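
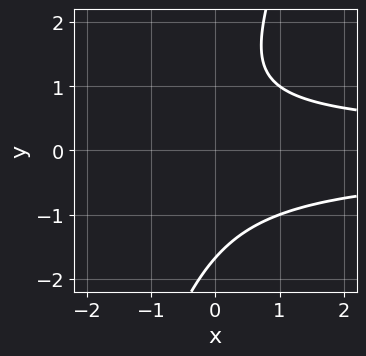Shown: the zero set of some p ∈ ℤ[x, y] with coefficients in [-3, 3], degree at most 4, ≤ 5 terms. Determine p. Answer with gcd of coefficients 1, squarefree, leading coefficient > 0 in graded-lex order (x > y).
(a) deg p = 3. A generic line meets the curve in up to 3 points.
(b) Observable constraints: the curve avoids every integer x-axis point in the box.
(c) Together with the visible shape, these determine p as stated.

3*x*y^2 - y^3 + y - 3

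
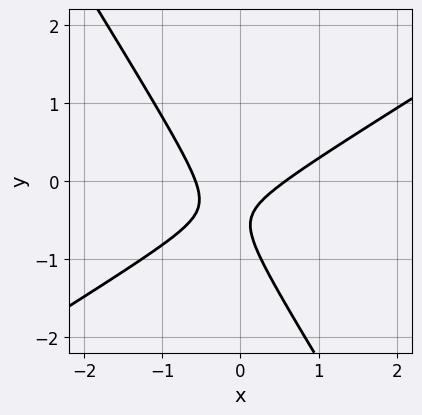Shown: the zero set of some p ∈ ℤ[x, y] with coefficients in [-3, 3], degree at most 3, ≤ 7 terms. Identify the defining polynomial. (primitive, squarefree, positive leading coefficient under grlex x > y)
3*x^2 - 3*x*y - 3*y^2 - 3*y - 1

(a) deg p = 2. The shape is more complex than any degree-1 curve.
(b) Reading off the gridlines: it misses every integer gridline on the y-axis.
(c) Together with the visible shape, these determine p as stated.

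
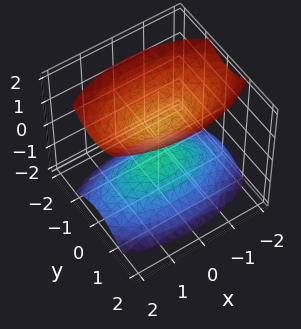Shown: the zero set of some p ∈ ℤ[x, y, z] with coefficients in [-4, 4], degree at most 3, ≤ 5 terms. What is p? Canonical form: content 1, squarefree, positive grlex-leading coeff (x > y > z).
I count 2 distinct pieces. Treating them together as one polynomial.
deg p = 2. Two sheets facing apart; a quadric.
Symmetries: mirror symmetry z ↦ −z ⇒ only even powers of z; the y ↦ −y reflection is a symmetry, so y appears only in even powers; it's symmetric under x → −x, forcing even powers of x.
From the axis intercepts and sections: it misses every integer gridline on the y-axis; it misses every integer gridline on the x-axis.
Solving for integer coefficients yields p as stated.

x^2 + 3*y^2 - 2*z^2 + 1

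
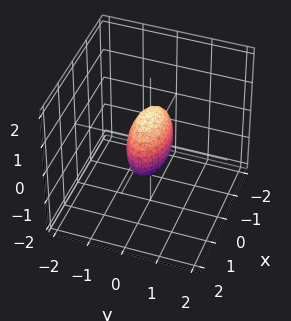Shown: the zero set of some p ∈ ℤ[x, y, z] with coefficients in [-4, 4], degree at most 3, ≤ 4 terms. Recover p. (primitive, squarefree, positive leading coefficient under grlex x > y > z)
x^2 + 3*y^2 + z^2 - 1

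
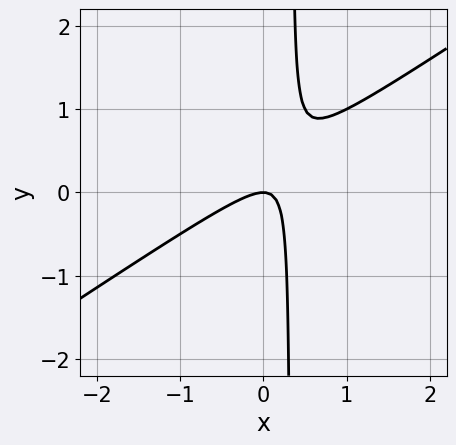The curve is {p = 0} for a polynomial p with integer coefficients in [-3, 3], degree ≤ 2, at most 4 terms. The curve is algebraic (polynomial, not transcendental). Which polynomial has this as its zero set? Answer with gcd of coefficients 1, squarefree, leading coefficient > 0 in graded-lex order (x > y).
The degree is 2 — the shape is more complex than any degree-1 curve.
Observable constraints: it meets the x-axis at x = 0 (among the integer gridlines); it crosses the y-axis at the gridline y = 0.
Assembling these constraints gives the stated polynomial.

2*x^2 - 3*x*y + y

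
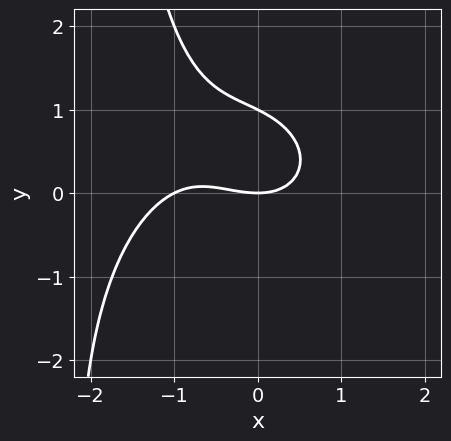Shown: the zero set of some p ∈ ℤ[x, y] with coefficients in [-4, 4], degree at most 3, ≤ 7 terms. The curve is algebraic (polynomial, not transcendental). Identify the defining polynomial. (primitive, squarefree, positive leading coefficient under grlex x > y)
1. Degree: a generic line meets the curve in up to 3 points, so deg p = 3.
2. Observable constraints: among the integer gridlines, it crosses the y-axis at y ∈ {0, 1}; the x-axis gridline crossings are at x ∈ {-1, 0}.
3. The integer polynomial consistent with all of this is the stated p.

x^3 + x*y^2 + x^2 + 2*y^2 - 2*y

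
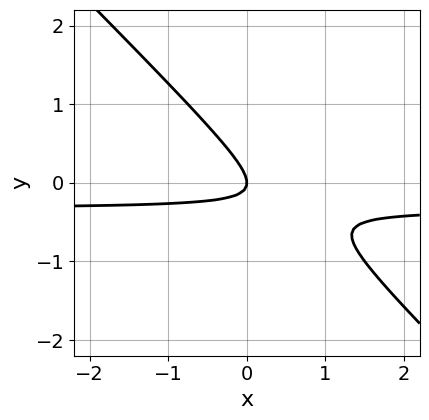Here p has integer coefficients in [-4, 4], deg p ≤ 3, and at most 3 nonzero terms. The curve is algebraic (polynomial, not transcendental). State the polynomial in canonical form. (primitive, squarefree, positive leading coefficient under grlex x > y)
1. deg p = 2. A generic line meets the curve in up to 2 points.
2. Against the integer gridlines: one x-axis crossing is at x = 0; one y-axis crossing is at y = 0.
3. These observations pin down the coefficients.

3*x*y + 3*y^2 + x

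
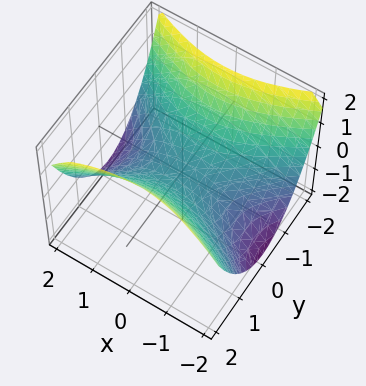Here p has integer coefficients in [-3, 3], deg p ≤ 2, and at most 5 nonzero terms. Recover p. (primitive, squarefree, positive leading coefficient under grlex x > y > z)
x^2 - 2*y^2 + 3*z

First, degree: a hyperbolic paraboloid; a quadric, so deg p = 2.
Next, symmetries: mirror symmetry x ↦ −x ⇒ only even powers of x; mirror symmetry y ↦ −y ⇒ only even powers of y.
Next, checking where it meets the axes: it meets the z-axis at z = 0 (among the integer gridlines); it crosses the x-axis at the gridline x = 0.
Finally, putting this together gives p.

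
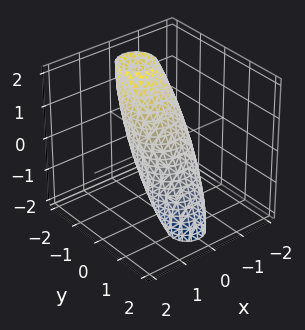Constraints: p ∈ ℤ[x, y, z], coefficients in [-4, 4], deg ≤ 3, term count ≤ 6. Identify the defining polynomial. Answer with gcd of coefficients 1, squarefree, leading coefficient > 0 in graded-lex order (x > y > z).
3*x^2 + 3*y^2 + 3*y*z + z^2 - 2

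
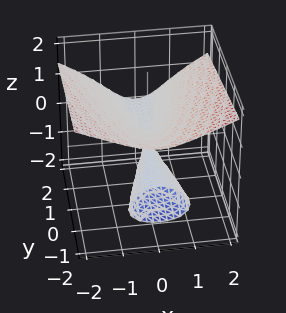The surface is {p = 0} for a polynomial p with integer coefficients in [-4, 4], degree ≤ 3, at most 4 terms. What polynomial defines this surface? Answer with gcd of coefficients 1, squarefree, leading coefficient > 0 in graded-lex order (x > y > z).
1. There are 2 components. Treating them together as one polynomial.
2. Degree: the shape is more complex than any degree-2 surface, so deg p = 3.
3. Checking where it meets the axes: the visible y-axis segment lies entirely on the surface; it meets the z-axis at z = 0 (among the integer gridlines); it meets the x-axis at x = 0 (among the integer gridlines).
4. Putting this together gives p.

3*z^3 - 3*x^2 + 2*y*z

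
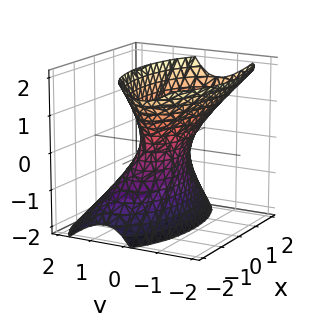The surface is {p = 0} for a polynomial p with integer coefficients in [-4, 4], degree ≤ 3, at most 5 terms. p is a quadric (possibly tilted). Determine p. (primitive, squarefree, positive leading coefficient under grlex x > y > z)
x^2 + 3*y^2 + 2*y*z - z^2 - 1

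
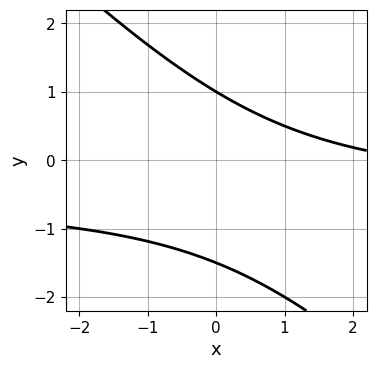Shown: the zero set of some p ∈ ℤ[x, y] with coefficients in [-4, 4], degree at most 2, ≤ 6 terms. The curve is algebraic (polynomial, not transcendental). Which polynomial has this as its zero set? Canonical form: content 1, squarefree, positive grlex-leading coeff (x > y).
2*x*y + 2*y^2 + x + y - 3

First, the degree is 2 — the shape is more complex than any degree-1 curve.
Then, from the visible intercepts: it crosses the y-axis at the gridline y = 1; no x-intercept at any integer in the box.
Finally, putting this together gives p.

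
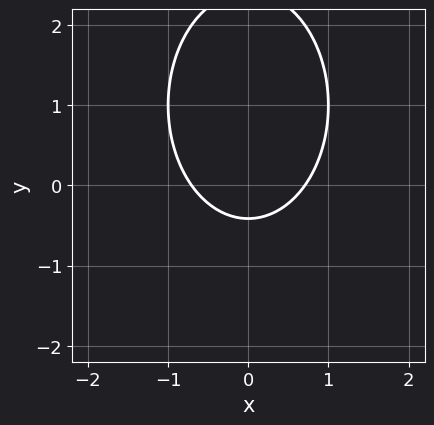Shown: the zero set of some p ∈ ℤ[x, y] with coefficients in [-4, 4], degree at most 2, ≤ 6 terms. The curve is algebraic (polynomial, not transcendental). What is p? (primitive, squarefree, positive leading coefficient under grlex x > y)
2*x^2 + y^2 - 2*y - 1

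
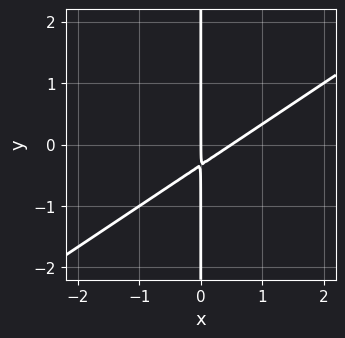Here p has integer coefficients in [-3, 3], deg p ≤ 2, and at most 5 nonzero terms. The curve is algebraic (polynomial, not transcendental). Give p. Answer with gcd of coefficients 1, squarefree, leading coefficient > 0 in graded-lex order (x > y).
The degree is 2 — a generic line meets the curve in up to 2 points.
From the axis intercepts and sections: it crosses the x-axis at the gridline x = 0; every point of the y-axis in the box is on the curve.
Fitting integer coefficients to these (and the overall shape) gives p.

2*x^2 - 3*x*y - x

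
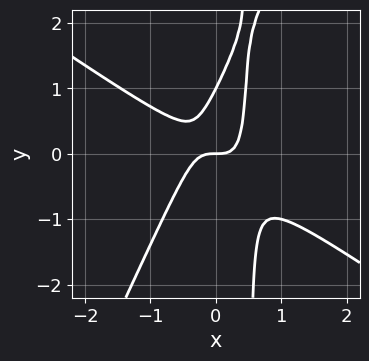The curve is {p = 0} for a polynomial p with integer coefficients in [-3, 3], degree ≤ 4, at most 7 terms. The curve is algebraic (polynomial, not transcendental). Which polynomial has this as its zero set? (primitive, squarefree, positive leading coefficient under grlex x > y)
3*x^3 + 3*x^2*y - 2*x*y^2 + y^2 - y

First, the degree is 3 — no degree-2 curve has this shape.
Then, against the integer gridlines: one x-axis crossing is at x = 0; the y-axis gridline crossings are at y ∈ {0, 1}.
Finally, matching integer coefficients to the picture gives p.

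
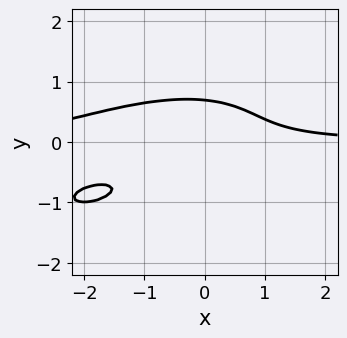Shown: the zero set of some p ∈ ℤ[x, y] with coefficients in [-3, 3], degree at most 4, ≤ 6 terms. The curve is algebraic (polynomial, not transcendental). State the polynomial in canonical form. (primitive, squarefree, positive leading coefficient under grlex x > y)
1. The degree is 3 — the shape is more complex than any degree-2 curve.
2. Checking where it meets the axes: the curve avoids every integer x-axis point in the box.
3. These observations pin down the coefficients.

x^2*y - 2*x*y^2 + 3*y^3 + 2*x*y - 1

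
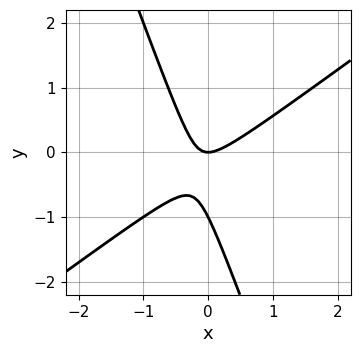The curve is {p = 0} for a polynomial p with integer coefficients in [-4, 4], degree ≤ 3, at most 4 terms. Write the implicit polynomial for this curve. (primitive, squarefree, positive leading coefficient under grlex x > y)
1. deg p = 2. A generic line meets the curve in up to 2 points.
2. Reading off the gridlines: it meets the x-axis at x = 0 (among the integer gridlines); the y-axis gridline crossings are at y ∈ {-1, 0}.
3. Together with the visible shape, these determine p as stated.

2*x^2 - 2*x*y - y^2 - y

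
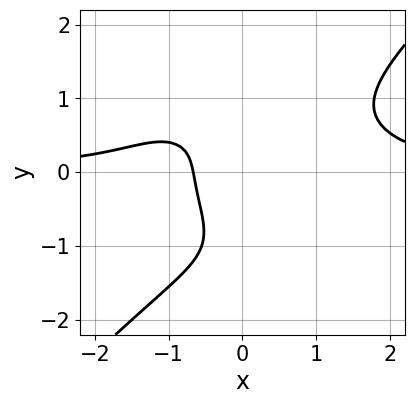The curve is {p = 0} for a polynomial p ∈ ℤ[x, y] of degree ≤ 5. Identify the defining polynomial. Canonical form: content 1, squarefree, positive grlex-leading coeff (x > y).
2*x^3*y - 2*y^4 - 2*y^3 - 3*x - 2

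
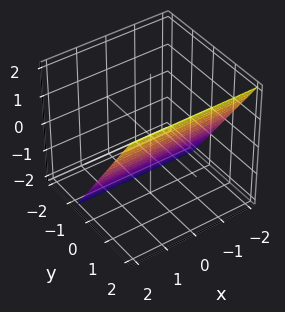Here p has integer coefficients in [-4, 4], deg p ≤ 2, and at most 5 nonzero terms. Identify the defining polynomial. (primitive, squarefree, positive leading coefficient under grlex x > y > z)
First, degree: the surface is flat (a plane), so deg p = 1.
Then, observable constraints: it meets the z-axis at z = -1 (among the integer gridlines); it misses every integer gridline on the x-axis.
Finally, the integer polynomial consistent with all of this is the stated p.

3*y - 2*z - 2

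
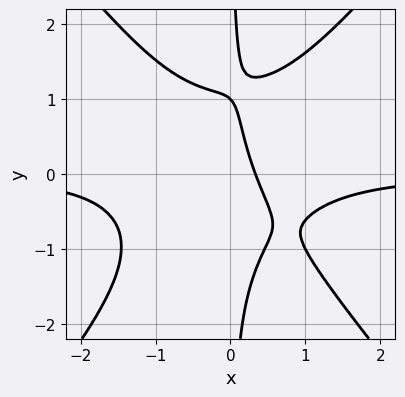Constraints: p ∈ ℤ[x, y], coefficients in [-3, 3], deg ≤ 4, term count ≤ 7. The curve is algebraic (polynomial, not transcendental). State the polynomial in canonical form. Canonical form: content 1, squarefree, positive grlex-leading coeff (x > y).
(a) deg p = 4. A generic line meets the curve in up to 4 points.
(b) Against the integer gridlines: it meets the y-axis at y = 1 (among the integer gridlines).
(c) Fitting integer coefficients to these (and the overall shape) gives p.

3*x^3*y - 2*x*y^3 + 3*x + y - 1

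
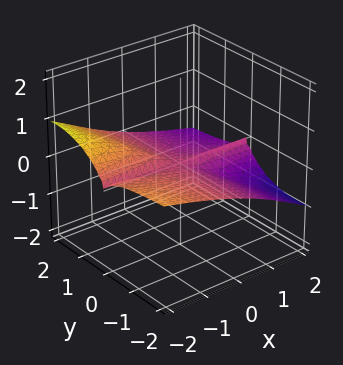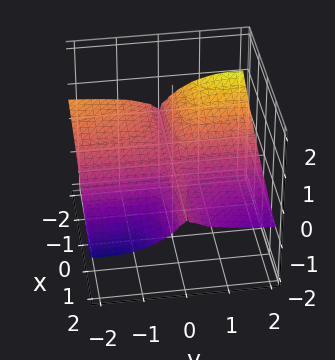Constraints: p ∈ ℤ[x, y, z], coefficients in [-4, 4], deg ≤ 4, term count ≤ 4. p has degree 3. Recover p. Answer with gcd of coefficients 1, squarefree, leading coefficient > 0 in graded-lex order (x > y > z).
The degree is 3 — a generic line meets the surface in up to 3 points.
From the axis intercepts and sections: it crosses the z-axis at the gridline z = 0; every point of the y-axis in the box is on the surface; every point of the x-axis in the box is on the surface.
Matching integer coefficients to the picture gives p.

x*y^2 + 3*y^2*z - 3*y*z^2 + 3*z^3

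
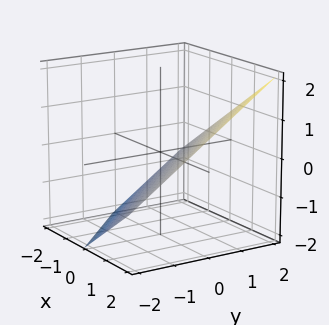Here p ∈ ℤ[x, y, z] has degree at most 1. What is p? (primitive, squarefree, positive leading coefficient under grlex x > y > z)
2*x + 2*y - 3*z - 2

1. The degree is 1 — the surface is flat (a plane).
2. Reading off the gridlines: it meets the x-axis at x = 1 (among the integer gridlines); it crosses the y-axis at the gridline y = 1.
3. Solving for integer coefficients yields p as stated.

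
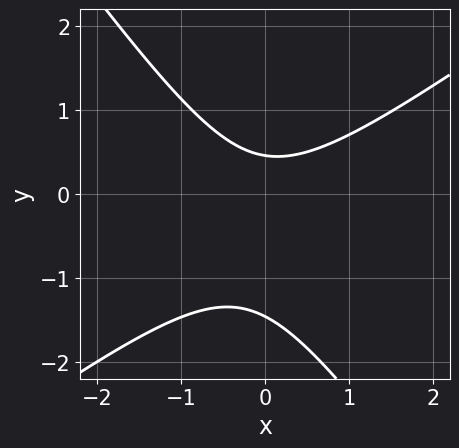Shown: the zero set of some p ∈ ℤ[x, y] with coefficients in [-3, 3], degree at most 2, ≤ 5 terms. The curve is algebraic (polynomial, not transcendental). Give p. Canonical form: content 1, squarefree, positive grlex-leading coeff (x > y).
(a) deg p = 2.
(b) From the axis intercepts and sections: no x-intercept at any integer in the box.
(c) Putting this together gives p.

3*x^2 - 2*x*y - 3*y^2 - 3*y + 2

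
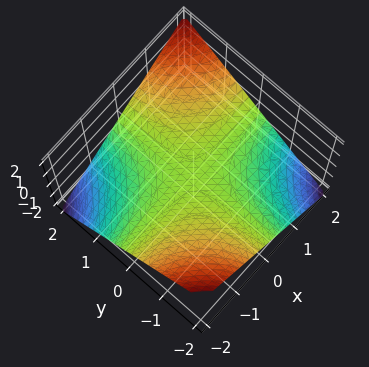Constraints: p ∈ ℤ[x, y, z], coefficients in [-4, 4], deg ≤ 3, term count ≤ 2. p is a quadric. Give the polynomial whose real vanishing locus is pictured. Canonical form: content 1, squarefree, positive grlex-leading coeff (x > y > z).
x*y - 2*z

1. The degree is 2 — a hyperbolic paraboloid; a quadric.
2. Against the integer gridlines: the visible y-axis segment lies entirely on the surface; one z-axis crossing is at z = 0; the visible x-axis segment lies entirely on the surface.
3. Together with the visible shape, these determine p as stated.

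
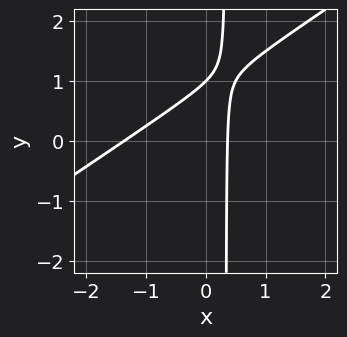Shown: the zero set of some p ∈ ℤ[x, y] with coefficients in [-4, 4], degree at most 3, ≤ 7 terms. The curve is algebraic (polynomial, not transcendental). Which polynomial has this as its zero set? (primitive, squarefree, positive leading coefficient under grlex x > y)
2*x^2 - 3*x*y + 2*x + y - 1

1. Degree: no degree-1 curve has this shape, so deg p = 2.
2. Checking where it meets the axes: one y-axis crossing is at y = 1.
3. The integer polynomial consistent with all of this is the stated p.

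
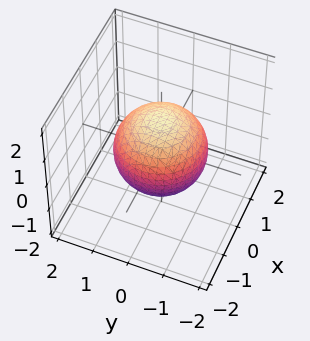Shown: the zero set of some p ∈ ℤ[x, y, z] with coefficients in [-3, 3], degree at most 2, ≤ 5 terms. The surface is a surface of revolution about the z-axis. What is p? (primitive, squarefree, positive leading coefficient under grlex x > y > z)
2*x^2 + 2*y^2 + 2*z^2 - 3

(a) Degree: no degree-1 surface has this shape, so deg p = 2.
(b) Symmetries: rotational symmetry about the z-axis ⇒ p depends on x, y only through x² + y².
(c) Against the integer gridlines: a circular section at z = 0 has radius between 1 and 2.
(d) Fitting integer coefficients to these (and the overall shape) gives p.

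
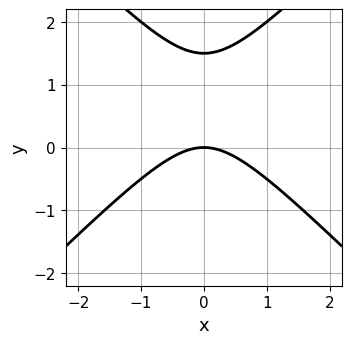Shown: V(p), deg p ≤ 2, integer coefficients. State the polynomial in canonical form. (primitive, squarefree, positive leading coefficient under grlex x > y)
2*x^2 - 2*y^2 + 3*y

1. The degree is 2 — the shape is more complex than any degree-1 curve.
2. Symmetries: the x ↦ −x reflection is a symmetry, so x appears only in even powers.
3. Observable constraints: it crosses the x-axis at the gridline x = 0; it meets the y-axis at y = 0 (among the integer gridlines).
4. Putting this together gives p.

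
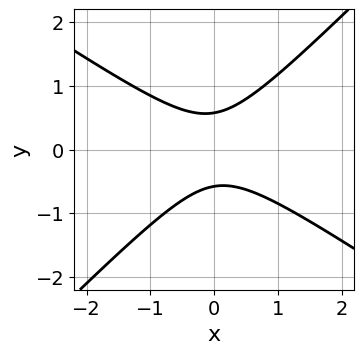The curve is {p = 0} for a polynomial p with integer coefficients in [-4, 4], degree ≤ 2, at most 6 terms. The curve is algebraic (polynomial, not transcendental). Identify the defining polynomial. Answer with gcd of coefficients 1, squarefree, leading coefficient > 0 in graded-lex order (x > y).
Degree: no degree-1 curve has this shape, so deg p = 2.
Reading off the gridlines: it misses every integer gridline on the x-axis.
Together with the visible shape, these determine p as stated.

2*x^2 + x*y - 3*y^2 + 1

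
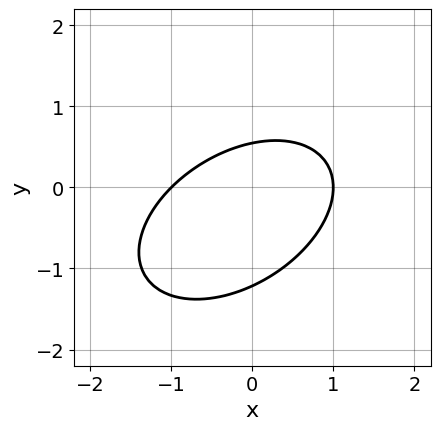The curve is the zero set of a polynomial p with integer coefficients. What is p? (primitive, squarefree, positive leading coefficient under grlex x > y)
First, deg p = 2. The shape is more complex than any degree-1 curve.
Next, observable constraints: among the integer gridlines, it crosses the x-axis at x ∈ {-1, 1}.
Finally, putting this together gives p.

2*x^2 - 2*x*y + 3*y^2 + 2*y - 2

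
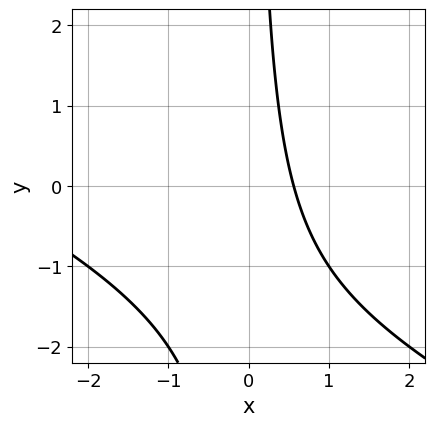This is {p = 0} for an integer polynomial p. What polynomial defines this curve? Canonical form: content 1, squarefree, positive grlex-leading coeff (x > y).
x^2 + 2*x*y + 3*x - 2

(a) deg p = 2.
(b) Against the integer gridlines: the curve avoids every integer y-axis point in the box.
(c) Assembling these constraints gives the stated polynomial.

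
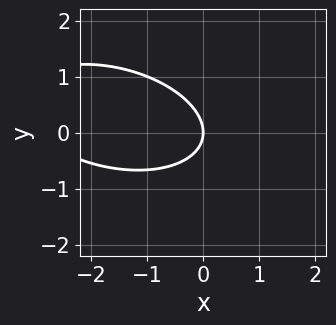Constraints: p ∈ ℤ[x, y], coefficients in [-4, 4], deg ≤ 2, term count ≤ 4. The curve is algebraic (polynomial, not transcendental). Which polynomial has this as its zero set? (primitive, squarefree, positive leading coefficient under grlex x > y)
x^2 + x*y + 3*y^2 + 3*x

First, deg p = 2.
Then, from the axis intercepts and sections: it meets the y-axis at y = 0 (among the integer gridlines); it crosses the x-axis at the gridline x = 0.
Finally, solving for integer coefficients yields p as stated.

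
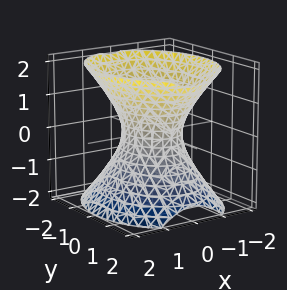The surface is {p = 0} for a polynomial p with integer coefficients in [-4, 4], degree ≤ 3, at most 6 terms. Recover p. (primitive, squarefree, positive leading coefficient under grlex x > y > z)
First, the degree is 2 — an hourglass — one-sheet hyperboloid; a quadric.
Next, symmetries: the x ↦ −x reflection is a symmetry, so x appears only in even powers; mirror symmetry y ↦ −y ⇒ only even powers of y; it's symmetric under z → −z, forcing even powers of z.
Then, reading off the gridlines: the y-axis gridline crossings are at y ∈ {-1, 1}; the surface avoids every integer z-axis point in the box.
Finally, matching integer coefficients to the picture gives p.

3*x^2 + 2*y^2 - 2*z^2 - 2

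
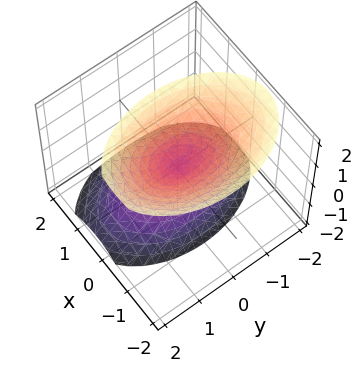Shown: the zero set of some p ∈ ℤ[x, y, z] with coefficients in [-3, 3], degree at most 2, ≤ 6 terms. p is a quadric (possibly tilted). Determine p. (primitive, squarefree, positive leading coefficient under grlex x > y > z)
2*x^2 + x*z + y^2 - z^2

There are 2 components.
deg p = 2.
From the visible intercepts: it crosses the z-axis at the gridline z = 0; one y-axis crossing is at y = 0; it crosses the x-axis at the gridline x = 0.
Solving for integer coefficients yields p as stated.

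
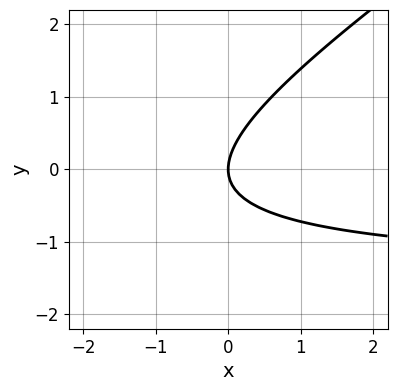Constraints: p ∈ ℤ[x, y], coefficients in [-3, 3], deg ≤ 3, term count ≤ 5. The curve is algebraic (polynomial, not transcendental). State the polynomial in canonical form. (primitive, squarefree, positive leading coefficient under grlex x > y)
(a) Degree: no degree-1 curve has this shape, so deg p = 2.
(b) Against the integer gridlines: one y-axis crossing is at y = 0; it meets the x-axis at x = 0 (among the integer gridlines).
(c) Fitting integer coefficients to these (and the overall shape) gives p.

2*x*y - 3*y^2 + 3*x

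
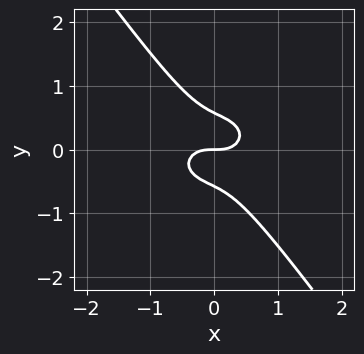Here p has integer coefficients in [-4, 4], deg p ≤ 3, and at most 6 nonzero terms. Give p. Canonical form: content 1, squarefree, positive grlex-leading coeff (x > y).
2*x^3 + 3*x*y^2 + 3*y^3 - y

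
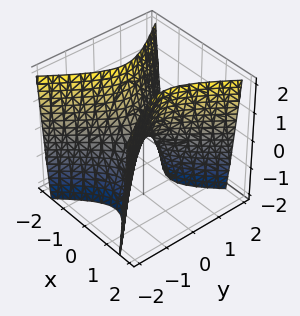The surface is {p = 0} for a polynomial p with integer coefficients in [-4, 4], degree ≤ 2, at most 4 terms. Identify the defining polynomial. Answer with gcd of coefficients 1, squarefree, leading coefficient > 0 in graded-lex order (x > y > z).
3*x^2 - 2*y^2 - z

1. The degree is 2 — a hyperbolic paraboloid; a quadric.
2. Symmetries: the x ↦ −x reflection is a symmetry, so x appears only in even powers; mirror symmetry y ↦ −y ⇒ only even powers of y.
3. From the axis intercepts and sections: it crosses the z-axis at the gridline z = 0; it meets the x-axis at x = 0 (among the integer gridlines); one y-axis crossing is at y = 0.
4. These observations pin down the coefficients.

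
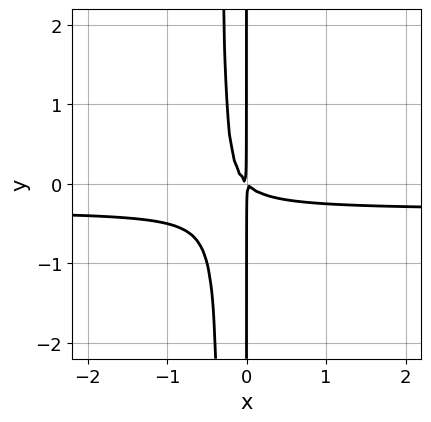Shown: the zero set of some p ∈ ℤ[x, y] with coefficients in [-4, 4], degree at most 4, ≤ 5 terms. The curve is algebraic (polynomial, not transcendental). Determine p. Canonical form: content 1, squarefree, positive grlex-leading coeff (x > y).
(a) Degree: no degree-2 curve has this shape, so deg p = 3.
(b) Against the integer gridlines: every point of the y-axis in the box is on the curve.
(c) Matching integer coefficients to the picture gives p.

3*x^2*y + x^2 + x*y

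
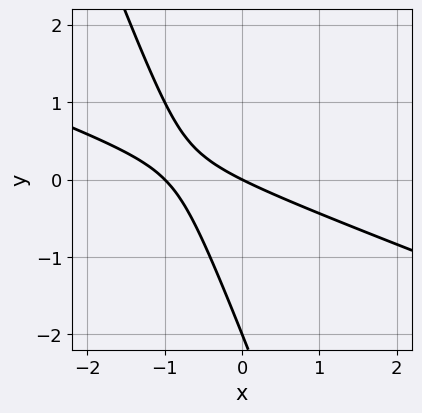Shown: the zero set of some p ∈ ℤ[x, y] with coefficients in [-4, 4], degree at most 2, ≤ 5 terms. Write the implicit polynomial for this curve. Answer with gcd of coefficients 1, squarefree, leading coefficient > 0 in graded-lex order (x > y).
x^2 + 3*x*y + y^2 + x + 2*y

1. The degree is 2 — no degree-1 curve has this shape.
2. Reading off the gridlines: the x-axis gridline crossings are at x ∈ {-1, 0}; among the integer gridlines, it crosses the y-axis at y ∈ {-2, 0}.
3. The integer polynomial consistent with all of this is the stated p.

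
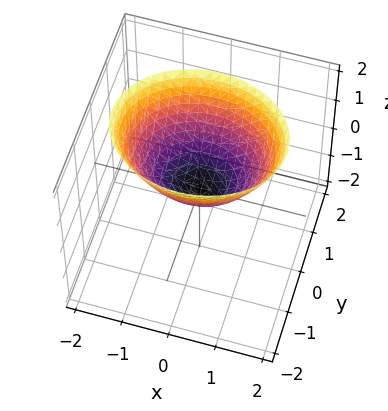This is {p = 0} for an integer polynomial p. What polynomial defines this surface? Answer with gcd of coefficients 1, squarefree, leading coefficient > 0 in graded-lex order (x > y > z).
2*x^2 + 3*y^2 - 3*z

First, deg p = 2. A single bowl opening along one axis; a quadric.
Then, symmetries: mirror symmetry x ↦ −x ⇒ only even powers of x; the y ↦ −y reflection is a symmetry, so y appears only in even powers.
Then, from the axis intercepts and sections: it crosses the x-axis at the gridline x = 0; one z-axis crossing is at z = 0; it meets the y-axis at y = 0 (among the integer gridlines).
Finally, solving for integer coefficients yields p as stated.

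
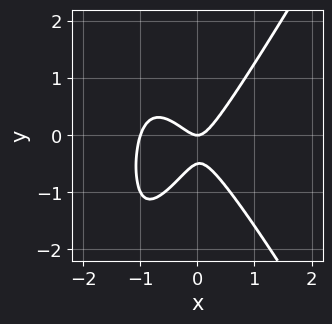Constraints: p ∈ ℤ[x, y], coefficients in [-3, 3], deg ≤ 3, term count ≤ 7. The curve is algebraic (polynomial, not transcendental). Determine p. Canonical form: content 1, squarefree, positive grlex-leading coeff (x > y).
The degree is 3 — no degree-2 curve has this shape.
Against the integer gridlines: one y-axis crossing is at y = 0; the x-axis gridline crossings are at x ∈ {-1, 0}.
Assembling these constraints gives the stated polynomial.

3*x^3 - x*y^2 + 3*x^2 - 2*y^2 - y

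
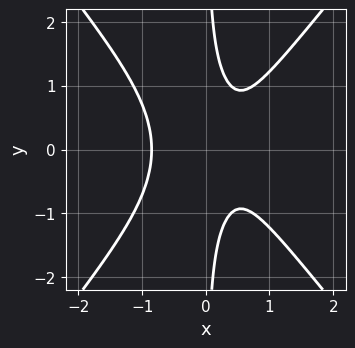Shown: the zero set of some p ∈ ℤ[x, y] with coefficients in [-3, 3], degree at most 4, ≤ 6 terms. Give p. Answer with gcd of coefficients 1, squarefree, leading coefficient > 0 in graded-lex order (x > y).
3*x^3 - 2*x*y^2 - x + 1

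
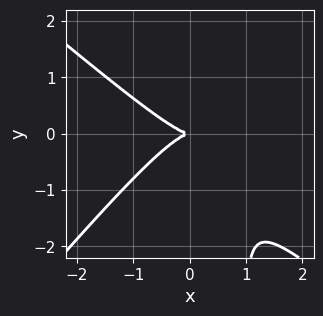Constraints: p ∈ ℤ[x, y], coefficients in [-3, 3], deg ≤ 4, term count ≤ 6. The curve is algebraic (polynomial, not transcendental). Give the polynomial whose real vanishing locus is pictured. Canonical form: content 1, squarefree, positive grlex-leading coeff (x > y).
3*x^3 + x^2*y - 3*x*y^2 + 3*y^2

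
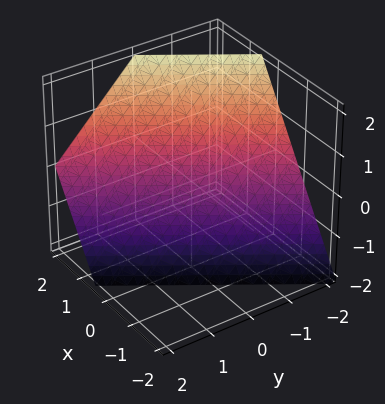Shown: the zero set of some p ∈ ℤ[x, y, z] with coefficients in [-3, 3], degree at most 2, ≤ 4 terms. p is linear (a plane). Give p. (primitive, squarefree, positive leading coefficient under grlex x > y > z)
3*x - 2*y - 2*z - 2

Degree: every cross-section is a straight line — this is a plane, so deg p = 1.
Checking where it meets the axes: it meets the z-axis at z = -1 (among the integer gridlines); one y-axis crossing is at y = -1.
These observations pin down the coefficients.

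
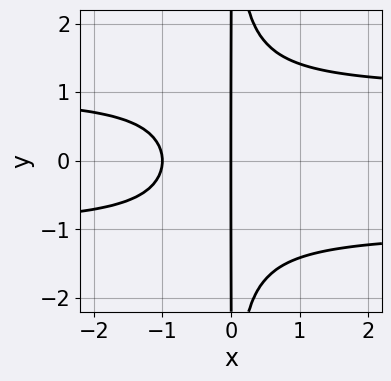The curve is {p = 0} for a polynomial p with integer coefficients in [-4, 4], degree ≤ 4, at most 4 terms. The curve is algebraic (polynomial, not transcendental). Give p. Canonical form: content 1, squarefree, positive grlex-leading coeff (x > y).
x^2*y^2 - x^2 - x

(a) The degree is 4 — the shape is more complex than any degree-3 curve.
(b) Symmetries: mirror symmetry y ↦ −y ⇒ only even powers of y.
(c) Against the integer gridlines: the visible y-axis segment lies entirely on the curve; among the integer gridlines, it crosses the x-axis at x ∈ {-1, 0}.
(d) Assembling these constraints gives the stated polynomial.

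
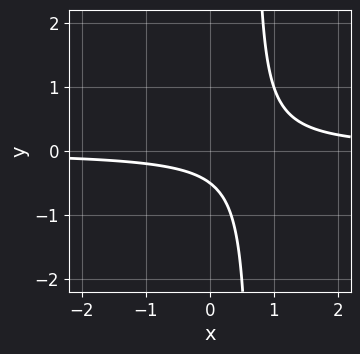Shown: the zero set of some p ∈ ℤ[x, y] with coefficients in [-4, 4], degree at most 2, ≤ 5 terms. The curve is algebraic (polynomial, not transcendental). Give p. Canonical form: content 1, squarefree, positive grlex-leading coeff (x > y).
3*x*y - 2*y - 1

First, the degree is 2 — a generic line meets the curve in up to 2 points.
Next, reading off the gridlines: the curve avoids every integer x-axis point in the box.
Finally, solving for integer coefficients yields p as stated.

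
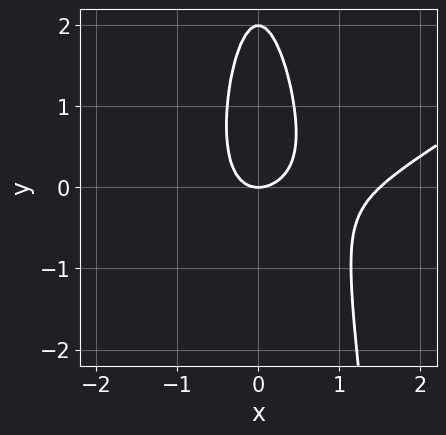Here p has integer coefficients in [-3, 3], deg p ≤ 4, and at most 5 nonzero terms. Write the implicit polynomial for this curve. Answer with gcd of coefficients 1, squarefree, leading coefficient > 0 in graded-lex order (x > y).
Degree: the shape is more complex than any degree-2 curve, so deg p = 3.
From the visible intercepts: the y-axis gridline crossings are at y ∈ {0, 2}; one x-axis crossing is at x = 0.
Fitting integer coefficients to these (and the overall shape) gives p.

2*x^3 - 3*x^2*y - 3*x^2 - y^2 + 2*y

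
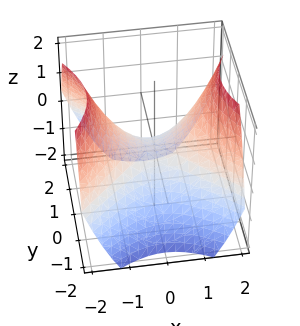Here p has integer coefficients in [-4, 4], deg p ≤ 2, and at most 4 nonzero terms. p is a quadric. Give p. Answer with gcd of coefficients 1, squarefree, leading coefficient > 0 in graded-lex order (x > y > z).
2*x^2 - 2*y^2 - 3*z

First, degree: a saddle surface; a quadric, so deg p = 2.
Then, symmetries: it's symmetric under y → −y, forcing even powers of y; it's symmetric under x → −x, forcing even powers of x.
Then, checking where it meets the axes: it crosses the x-axis at the gridline x = 0; it meets the z-axis at z = 0 (among the integer gridlines).
Finally, together with the visible shape, these determine p as stated.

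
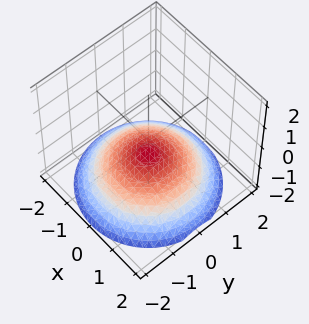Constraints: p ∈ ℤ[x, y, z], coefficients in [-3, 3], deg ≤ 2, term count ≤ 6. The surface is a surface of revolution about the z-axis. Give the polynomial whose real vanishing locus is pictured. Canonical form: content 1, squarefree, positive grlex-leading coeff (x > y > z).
First, deg p = 2.
Next, symmetry: the surface is invariant under rotation about z: p = q(x² + y², z).
Next, against the integer gridlines: a circular section at z = -1 has radius exactly 1; no x-intercept at any integer in the box; no y-intercept at any integer in the box.
Finally, together with the visible shape, these determine p as stated.

x^2 + y^2 + 3*z + 2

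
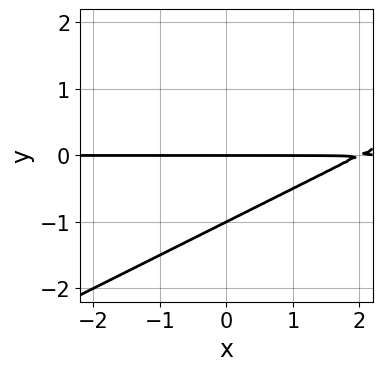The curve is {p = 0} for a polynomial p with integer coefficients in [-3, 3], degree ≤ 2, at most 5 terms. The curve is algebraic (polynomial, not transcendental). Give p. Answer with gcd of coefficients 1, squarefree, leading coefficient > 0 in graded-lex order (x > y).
(a) deg p = 2. No degree-1 curve has this shape.
(b) From the axis intercepts and sections: the y-axis gridline crossings are at y ∈ {-1, 0}; the visible x-axis segment lies entirely on the curve.
(c) Solving for integer coefficients yields p as stated.

x*y - 2*y^2 - 2*y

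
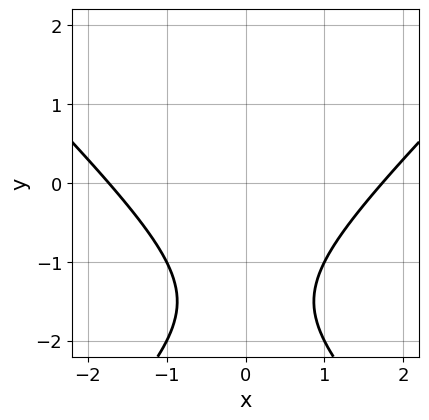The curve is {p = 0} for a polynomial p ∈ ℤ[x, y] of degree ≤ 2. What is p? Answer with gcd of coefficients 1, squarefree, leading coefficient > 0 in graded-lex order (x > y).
1. The degree is 2 — the shape is more complex than any degree-1 curve.
2. Symmetries: mirror symmetry x ↦ −x ⇒ only even powers of x.
3. From the axis intercepts and sections: the curve avoids every integer y-axis point in the box.
4. Solving for integer coefficients yields p as stated.

x^2 - y^2 - 3*y - 3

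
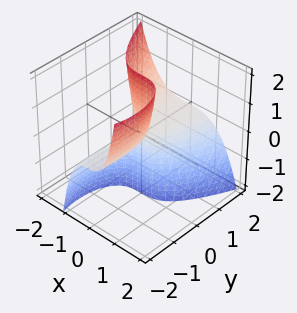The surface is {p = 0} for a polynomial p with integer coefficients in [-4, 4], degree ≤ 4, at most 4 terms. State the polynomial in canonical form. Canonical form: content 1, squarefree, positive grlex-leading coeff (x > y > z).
3*x^3 + y^2*z + 3*y*z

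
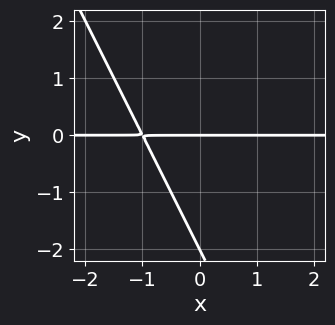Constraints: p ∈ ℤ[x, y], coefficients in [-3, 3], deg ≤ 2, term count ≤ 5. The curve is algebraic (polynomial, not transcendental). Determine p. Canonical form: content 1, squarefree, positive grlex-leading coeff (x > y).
1. The degree is 2 — no degree-1 curve has this shape.
2. Observable constraints: every point of the x-axis in the box is on the curve; among the integer gridlines, it crosses the y-axis at y ∈ {-2, 0}.
3. Fitting integer coefficients to these (and the overall shape) gives p.

2*x*y + y^2 + 2*y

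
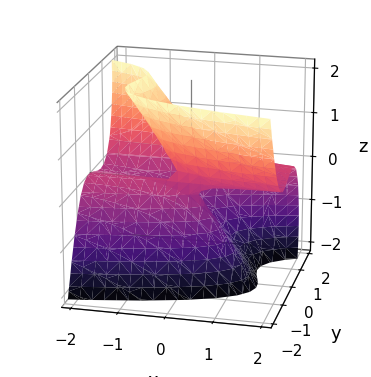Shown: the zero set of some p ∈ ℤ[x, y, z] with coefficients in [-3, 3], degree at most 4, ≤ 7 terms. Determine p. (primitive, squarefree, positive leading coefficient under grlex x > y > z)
First, degree: a generic line meets the surface in up to 3 points, so deg p = 3.
Then, checking where it meets the axes: one z-axis crossing is at z = 0; it crosses the y-axis at the gridline y = 0; every point of the x-axis in the box is on the surface.
Finally, putting this together gives p.

3*y^3 + 3*x*z - 3*y^2 + 2*z^2 - y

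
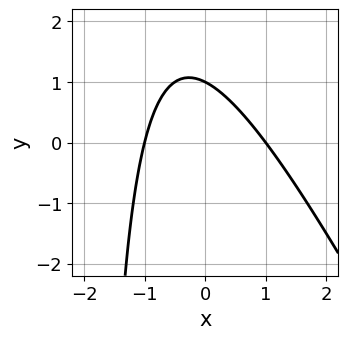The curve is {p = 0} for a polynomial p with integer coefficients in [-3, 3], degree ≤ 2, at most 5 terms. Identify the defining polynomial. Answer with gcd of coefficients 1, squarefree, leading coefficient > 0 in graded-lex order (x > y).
2*x^2 + x*y + 2*y - 2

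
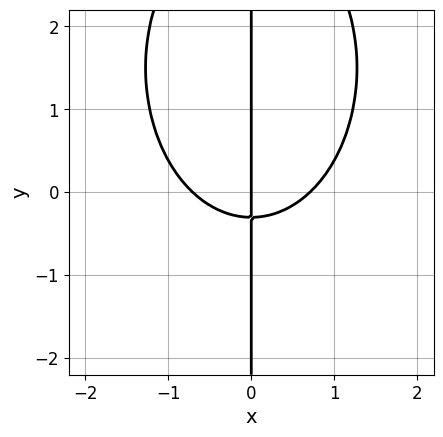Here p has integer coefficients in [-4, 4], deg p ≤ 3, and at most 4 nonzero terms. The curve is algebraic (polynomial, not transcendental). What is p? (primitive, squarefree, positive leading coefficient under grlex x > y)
2*x^3 + x*y^2 - 3*x*y - x

1. The degree is 3 — a generic line meets the curve in up to 3 points.
2. Reading off the gridlines: it meets the x-axis at x = 0 (among the integer gridlines); every point of the y-axis in the box is on the curve.
3. Putting this together gives p.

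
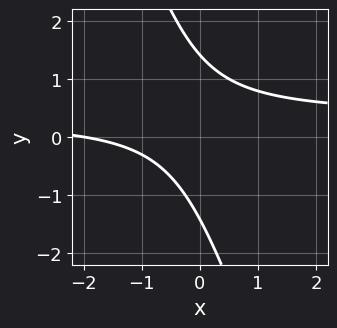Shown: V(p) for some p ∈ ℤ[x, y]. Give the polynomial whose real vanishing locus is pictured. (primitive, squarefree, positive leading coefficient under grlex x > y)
First, degree: the shape is more complex than any degree-1 curve, so deg p = 2.
Then, checking where it meets the axes: it crosses the x-axis at the gridline x = -2.
Finally, putting this together gives p.

3*x*y + y^2 - x - 2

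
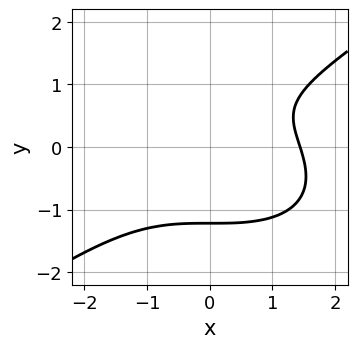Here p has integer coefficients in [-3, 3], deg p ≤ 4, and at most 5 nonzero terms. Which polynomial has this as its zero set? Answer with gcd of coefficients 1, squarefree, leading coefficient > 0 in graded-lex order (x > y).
x^3 - 3*y^3 + 2*y - 3

(a) The degree is 3 — the shape is more complex than any degree-2 curve.
(b) Putting this together gives p.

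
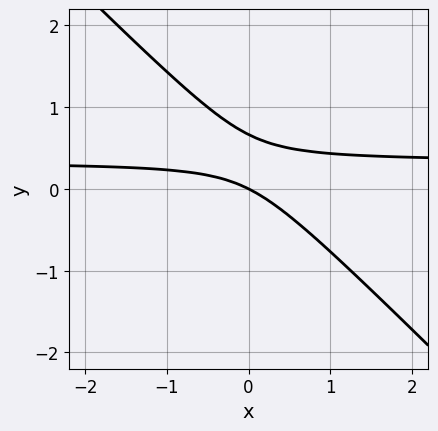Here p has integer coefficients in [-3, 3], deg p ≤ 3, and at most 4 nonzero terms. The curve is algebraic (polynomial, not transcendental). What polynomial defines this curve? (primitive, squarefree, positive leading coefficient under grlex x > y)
1. Degree: no degree-1 curve has this shape, so deg p = 2.
2. Against the integer gridlines: it crosses the x-axis at the gridline x = 0; it meets the y-axis at y = 0 (among the integer gridlines).
3. Together with the visible shape, these determine p as stated.

3*x*y + 3*y^2 - x - 2*y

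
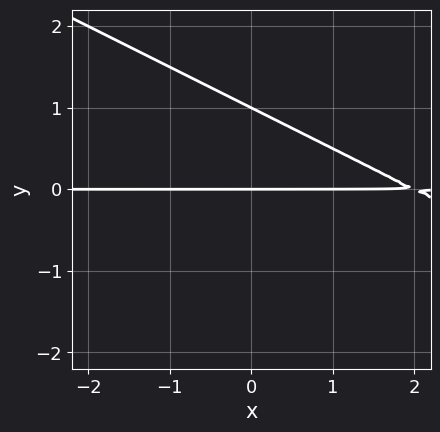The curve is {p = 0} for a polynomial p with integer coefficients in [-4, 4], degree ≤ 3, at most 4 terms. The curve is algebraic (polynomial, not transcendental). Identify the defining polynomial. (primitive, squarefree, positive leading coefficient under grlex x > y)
x*y + 2*y^2 - 2*y

1. deg p = 2.
2. From the visible intercepts: among the integer gridlines, it crosses the y-axis at y ∈ {0, 1}; every point of the x-axis in the box is on the curve.
3. Assembling these constraints gives the stated polynomial.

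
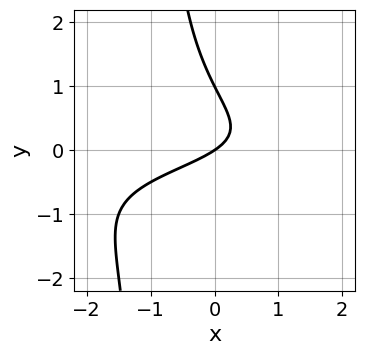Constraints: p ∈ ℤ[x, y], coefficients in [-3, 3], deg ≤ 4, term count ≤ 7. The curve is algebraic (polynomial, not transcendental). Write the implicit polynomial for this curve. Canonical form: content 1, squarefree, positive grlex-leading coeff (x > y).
(a) deg p = 3. No degree-2 curve has this shape.
(b) Against the integer gridlines: the y-axis gridline crossings are at y ∈ {0, 1}; one x-axis crossing is at x = 0.
(c) Solving for integer coefficients yields p as stated.

3*x*y^2 + x*y + 3*y^2 + 2*x - 3*y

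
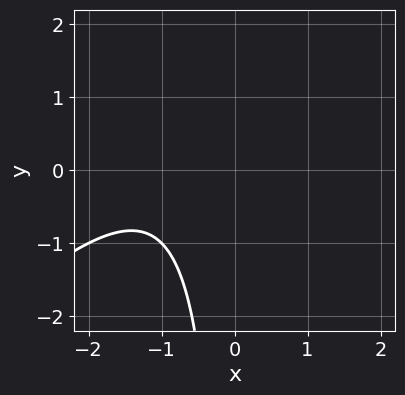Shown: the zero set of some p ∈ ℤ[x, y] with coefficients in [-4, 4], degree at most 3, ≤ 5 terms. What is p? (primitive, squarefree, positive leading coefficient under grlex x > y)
First, degree: the shape is more complex than any degree-1 curve, so deg p = 2.
Then, from the axis intercepts and sections: it misses every integer gridline on the y-axis; the curve avoids every integer x-axis point in the box.
Finally, together with the visible shape, these determine p as stated.

x^2 - x*y + 2*x + 2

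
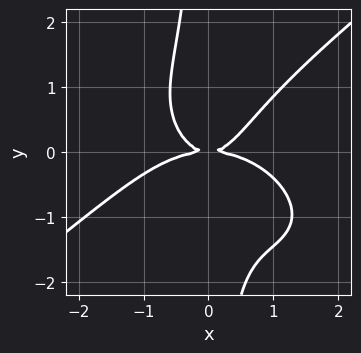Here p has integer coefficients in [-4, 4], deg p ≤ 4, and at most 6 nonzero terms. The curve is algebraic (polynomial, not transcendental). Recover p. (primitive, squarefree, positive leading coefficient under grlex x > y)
deg p = 4.
From the visible intercepts: one x-axis crossing is at x = 0; it crosses the y-axis at the gridline y = 0.
Together with the visible shape, these determine p as stated.

x^4 - 2*x*y^3 + 2*x^2*y - 2*y^2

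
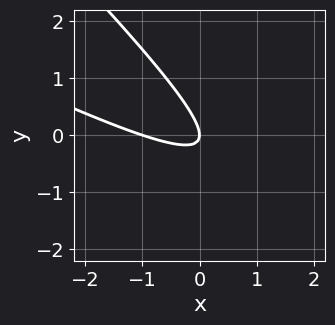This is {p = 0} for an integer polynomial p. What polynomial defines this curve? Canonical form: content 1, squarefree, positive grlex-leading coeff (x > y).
First, deg p = 2. No degree-1 curve has this shape.
Next, from the axis intercepts and sections: among the integer gridlines, it crosses the x-axis at x ∈ {-1, 0}; one y-axis crossing is at y = 0.
Finally, solving for integer coefficients yields p as stated.

x^2 + 3*x*y + 2*y^2 + x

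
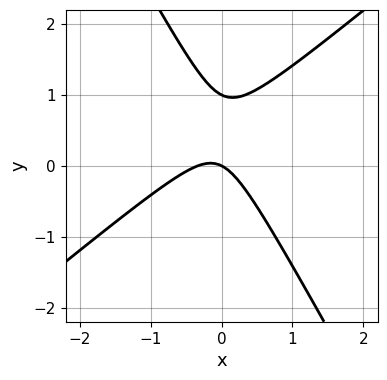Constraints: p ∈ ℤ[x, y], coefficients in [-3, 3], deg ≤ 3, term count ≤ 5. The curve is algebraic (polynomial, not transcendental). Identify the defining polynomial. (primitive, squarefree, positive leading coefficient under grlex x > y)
3*x^2 - 2*x*y - 2*y^2 + x + 2*y

First, deg p = 2. No degree-1 curve has this shape.
Then, reading off the gridlines: among the integer gridlines, it crosses the y-axis at y ∈ {0, 1}; it crosses the x-axis at the gridline x = 0.
Finally, fitting integer coefficients to these (and the overall shape) gives p.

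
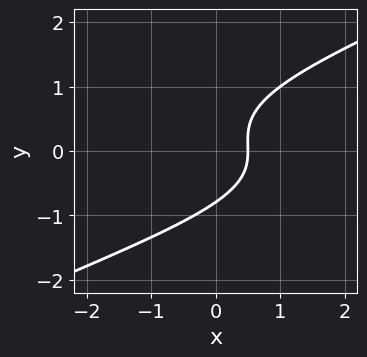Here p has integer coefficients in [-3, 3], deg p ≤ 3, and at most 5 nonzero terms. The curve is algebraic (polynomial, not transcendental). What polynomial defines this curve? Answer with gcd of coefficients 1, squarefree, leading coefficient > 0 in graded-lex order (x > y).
(a) Degree: no degree-2 curve has this shape, so deg p = 3.
(b) Putting this together gives p.

x*y^2 - 2*y^3 + 2*x - 1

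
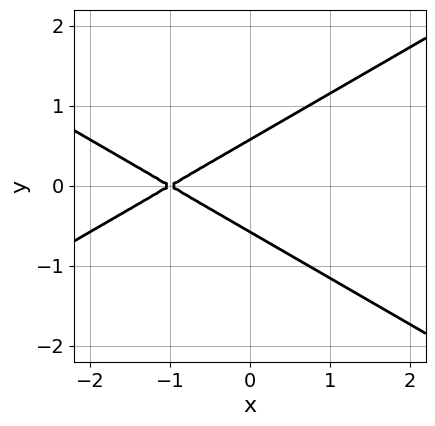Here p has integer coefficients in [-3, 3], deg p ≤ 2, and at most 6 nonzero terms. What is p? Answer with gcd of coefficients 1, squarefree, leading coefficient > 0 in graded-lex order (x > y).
x^2 - 3*y^2 + 2*x + 1

1. Degree: the shape is more complex than any degree-1 curve, so deg p = 2.
2. Symmetries: it's symmetric under y → −y, forcing even powers of y.
3. Against the integer gridlines: it crosses the x-axis at the gridline x = -1.
4. Assembling these constraints gives the stated polynomial.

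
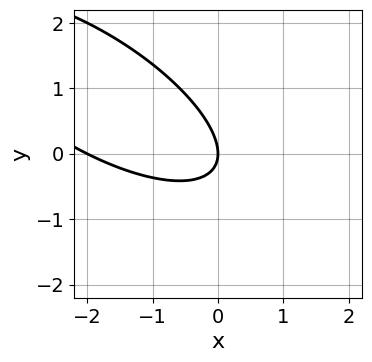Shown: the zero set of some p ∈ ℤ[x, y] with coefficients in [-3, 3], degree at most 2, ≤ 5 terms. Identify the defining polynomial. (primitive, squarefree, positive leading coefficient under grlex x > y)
First, the degree is 2 — a generic line meets the curve in up to 2 points.
Next, observable constraints: it meets the y-axis at y = 0 (among the integer gridlines); among the integer gridlines, it crosses the x-axis at x ∈ {-2, 0}.
Finally, together with the visible shape, these determine p as stated.

x^2 + 2*x*y + 2*y^2 + 2*x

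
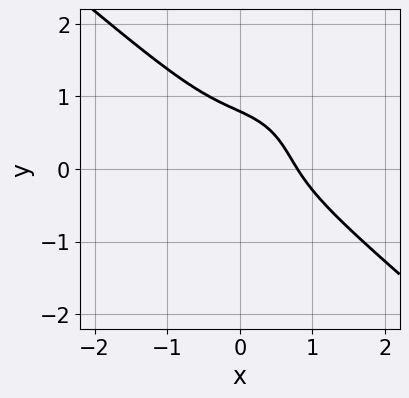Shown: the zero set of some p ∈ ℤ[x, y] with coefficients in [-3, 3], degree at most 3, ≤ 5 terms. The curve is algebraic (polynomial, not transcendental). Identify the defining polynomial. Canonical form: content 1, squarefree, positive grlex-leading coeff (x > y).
(a) Degree: a generic line meets the curve in up to 3 points, so deg p = 3.
(b) The integer polynomial consistent with all of this is the stated p.

2*x^3 - x*y^2 + 2*y^3 + 3*x*y - 1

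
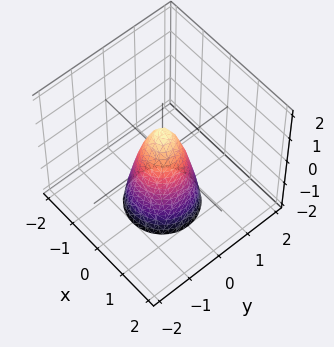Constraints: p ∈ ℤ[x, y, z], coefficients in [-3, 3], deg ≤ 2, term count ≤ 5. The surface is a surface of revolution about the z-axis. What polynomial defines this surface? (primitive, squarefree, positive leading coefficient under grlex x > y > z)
The degree is 2 — no degree-1 surface has this shape.
Symmetries: rotational symmetry about the z-axis ⇒ p depends on x, y only through x² + y².
Observable constraints: one z-axis crossing is at z = 1; a circular section at z = 0 has radius between 0 and 1.
Matching integer coefficients to the picture gives p.

3*x^2 + 3*y^2 + z - 1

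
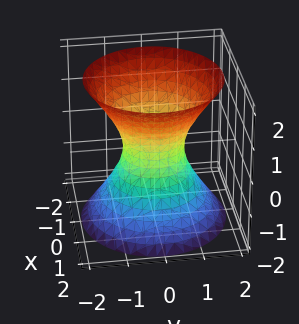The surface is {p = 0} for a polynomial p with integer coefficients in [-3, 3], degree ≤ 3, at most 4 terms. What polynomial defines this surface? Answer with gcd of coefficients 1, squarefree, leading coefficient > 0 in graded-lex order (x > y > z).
1. The degree is 2 — an hourglass — one-sheet hyperboloid; a quadric.
2. Symmetries: the z ↦ −z reflection is a symmetry, so z appears only in even powers; rotational symmetry about the z-axis ⇒ p depends on x, y only through x² + y².
3. Observable constraints: a circular section at z = 1 has radius between 1 and 2; no z-intercept at any integer in the box.
4. Matching integer coefficients to the picture gives p.

3*x^2 + 3*y^2 - 2*z^2 - 2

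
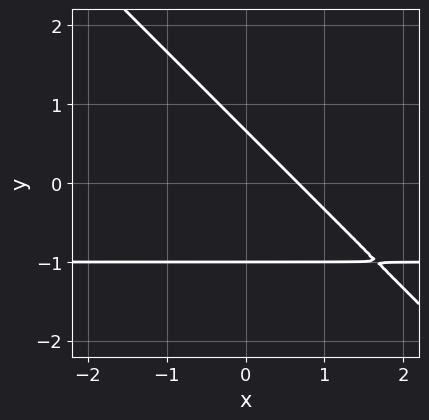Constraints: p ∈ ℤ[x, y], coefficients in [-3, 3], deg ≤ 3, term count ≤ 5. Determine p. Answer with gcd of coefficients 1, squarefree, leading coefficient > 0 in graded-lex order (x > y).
3*x*y + 3*y^2 + 3*x + y - 2

First, the degree is 2 — the shape is more complex than any degree-1 curve.
Then, reading off the gridlines: it meets the y-axis at y = -1 (among the integer gridlines).
Finally, the integer polynomial consistent with all of this is the stated p.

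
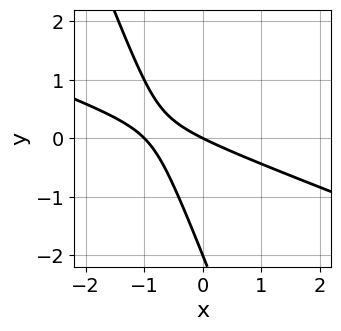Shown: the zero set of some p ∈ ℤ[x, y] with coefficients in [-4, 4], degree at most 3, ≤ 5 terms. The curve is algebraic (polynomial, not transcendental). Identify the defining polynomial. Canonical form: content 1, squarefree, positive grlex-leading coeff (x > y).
First, the degree is 2 — the shape is more complex than any degree-1 curve.
Then, reading off the gridlines: among the integer gridlines, it crosses the x-axis at x ∈ {-1, 0}; among the integer gridlines, it crosses the y-axis at y ∈ {-2, 0}.
Finally, these observations pin down the coefficients.

x^2 + 3*x*y + y^2 + x + 2*y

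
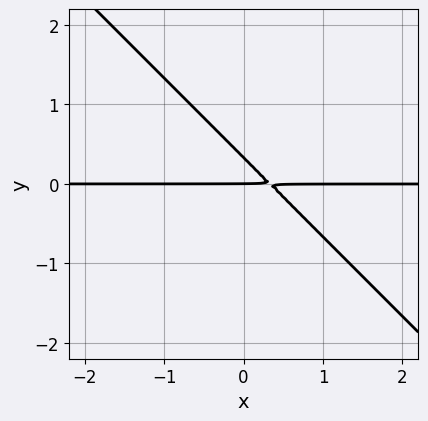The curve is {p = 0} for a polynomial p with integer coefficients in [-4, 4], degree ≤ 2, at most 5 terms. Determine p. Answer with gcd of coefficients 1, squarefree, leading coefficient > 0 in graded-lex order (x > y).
3*x*y + 3*y^2 - y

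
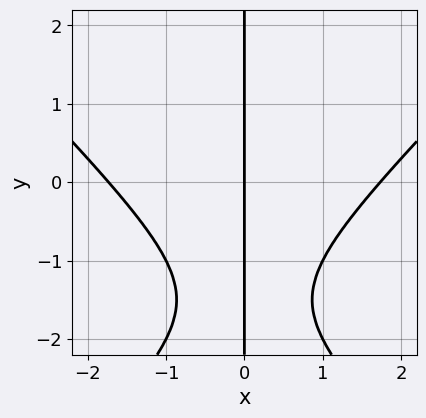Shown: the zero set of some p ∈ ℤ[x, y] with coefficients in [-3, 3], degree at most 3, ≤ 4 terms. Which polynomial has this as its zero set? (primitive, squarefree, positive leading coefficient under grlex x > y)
x^3 - x*y^2 - 3*x*y - 3*x

First, the degree is 3 — a generic line meets the curve in up to 3 points.
Next, checking where it meets the axes: every point of the y-axis in the box is on the curve; it crosses the x-axis at the gridline x = 0.
Finally, together with the visible shape, these determine p as stated.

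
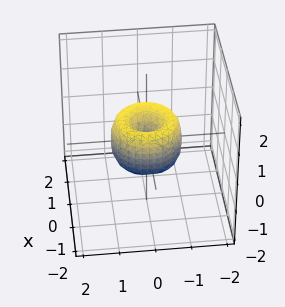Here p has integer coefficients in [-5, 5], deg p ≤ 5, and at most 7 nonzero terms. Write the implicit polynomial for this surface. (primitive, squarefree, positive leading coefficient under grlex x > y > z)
2*x^4 + 4*x^2*y^2 + 2*y^4 - 2*x^2 - 2*y^2 + z^2

First, degree: no degree-3 surface has this shape, so deg p = 4.
Next, symmetry: the surface is invariant under rotation about z: p = q(x² + y², z).
Next, from the visible intercepts: it crosses the z-axis at the gridline z = 0; a circular section at z = 0 has radius exactly 1; the y-axis gridline crossings are at y ∈ {-1, 0, 1}.
Finally, assembling these constraints gives the stated polynomial. Check: (1, 0, 0) on the x-axis lies on the surface, and p(1, 0, 0) = 0. ✓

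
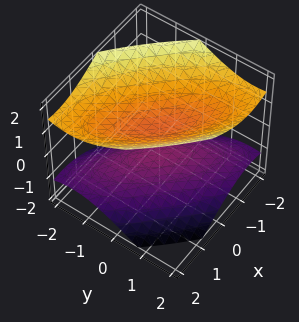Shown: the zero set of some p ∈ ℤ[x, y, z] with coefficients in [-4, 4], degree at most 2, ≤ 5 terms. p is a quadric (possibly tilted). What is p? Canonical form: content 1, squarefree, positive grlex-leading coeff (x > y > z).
I count 2 distinct pieces. Treating them together as one polynomial.
deg p = 2. No degree-1 surface has this shape.
From the visible intercepts: the surface avoids every integer x-axis point in the box; no y-intercept at any integer in the box.
These observations pin down the coefficients.

2*x^2 + 3*x*y + 2*y^2 - 3*z^2 + 1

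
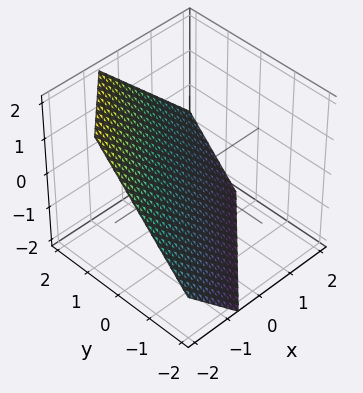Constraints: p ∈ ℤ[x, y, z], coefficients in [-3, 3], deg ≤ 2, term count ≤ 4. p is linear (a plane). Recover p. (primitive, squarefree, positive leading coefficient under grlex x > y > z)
First, deg p = 1. Every cross-section is a straight line — this is a plane.
Finally, putting this together gives p.

3*x - 3*y + 3*z + 2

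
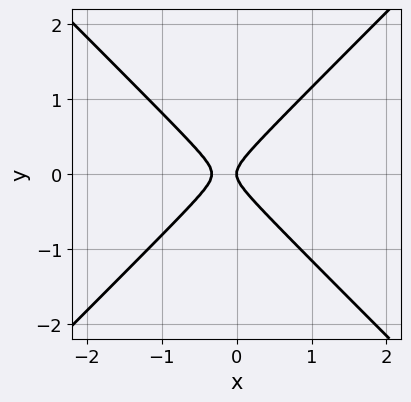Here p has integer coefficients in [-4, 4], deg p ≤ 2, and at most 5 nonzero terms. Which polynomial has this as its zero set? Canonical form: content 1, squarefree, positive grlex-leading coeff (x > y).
3*x^2 - 3*y^2 + x

(a) deg p = 2. A generic line meets the curve in up to 2 points.
(b) Symmetries: mirror symmetry y ↦ −y ⇒ only even powers of y.
(c) Reading off the gridlines: one y-axis crossing is at y = 0; it crosses the x-axis at the gridline x = 0.
(d) The integer polynomial consistent with all of this is the stated p.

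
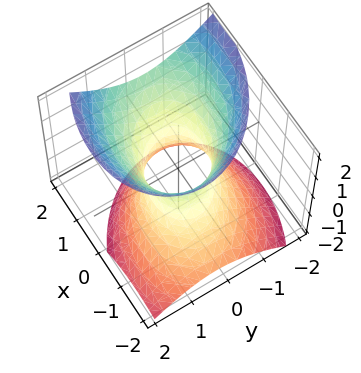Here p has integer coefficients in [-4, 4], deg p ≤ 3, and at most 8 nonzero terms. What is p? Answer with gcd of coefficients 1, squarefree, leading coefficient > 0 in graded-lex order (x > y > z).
2*x^2 + x*y - 2*x*z + 3*y^2 - 2*z^2 - 2

1. Degree: no degree-1 surface has this shape, so deg p = 2.
2. Against the integer gridlines: among the integer gridlines, it crosses the x-axis at x ∈ {-1, 1}; it misses every integer gridline on the z-axis.
3. Putting this together gives p.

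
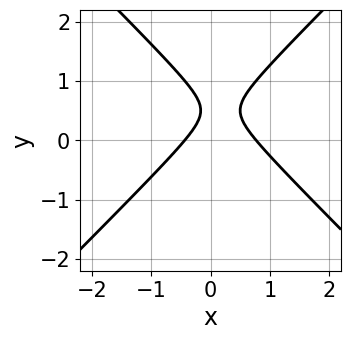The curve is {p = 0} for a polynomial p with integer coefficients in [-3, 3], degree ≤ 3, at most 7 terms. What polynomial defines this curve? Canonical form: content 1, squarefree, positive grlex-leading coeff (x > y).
1. The degree is 2 — the shape is more complex than any degree-1 curve.
2. Reading off the gridlines: the curve avoids every integer y-axis point in the box.
3. The integer polynomial consistent with all of this is the stated p.

3*x^2 - 3*y^2 - x + 3*y - 1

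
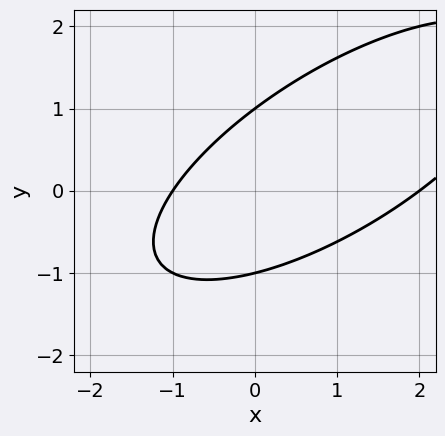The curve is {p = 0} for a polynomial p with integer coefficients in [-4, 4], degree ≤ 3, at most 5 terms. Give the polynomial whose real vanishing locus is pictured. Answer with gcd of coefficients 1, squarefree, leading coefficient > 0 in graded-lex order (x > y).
x^2 - 2*x*y + 2*y^2 - x - 2

The degree is 2 — a generic line meets the curve in up to 2 points.
Checking where it meets the axes: the x-axis gridline crossings are at x ∈ {-1, 2}; the y-axis gridline crossings are at y ∈ {-1, 1}.
Matching integer coefficients to the picture gives p.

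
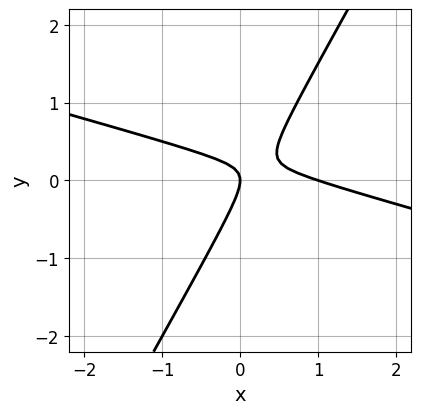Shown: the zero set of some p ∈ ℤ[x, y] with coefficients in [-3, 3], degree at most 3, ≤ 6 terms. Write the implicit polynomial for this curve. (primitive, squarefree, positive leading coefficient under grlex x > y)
x^2 + 3*x*y - 2*y^2 - x

The degree is 2 — no degree-1 curve has this shape.
From the axis intercepts and sections: one y-axis crossing is at y = 0; the x-axis gridline crossings are at x ∈ {0, 1}.
Assembling these constraints gives the stated polynomial.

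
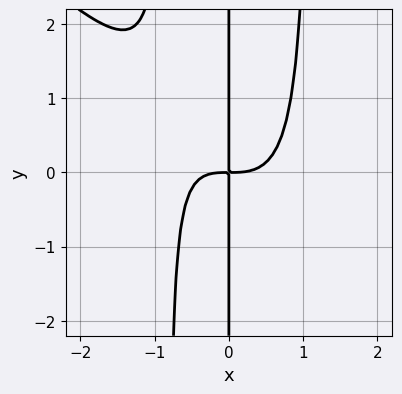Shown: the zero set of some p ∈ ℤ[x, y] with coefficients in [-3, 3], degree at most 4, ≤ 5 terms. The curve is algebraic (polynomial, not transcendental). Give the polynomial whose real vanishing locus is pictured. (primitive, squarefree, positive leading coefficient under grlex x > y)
The degree is 4 — the shape is more complex than any degree-3 curve.
Checking where it meets the axes: the visible y-axis segment lies entirely on the curve.
Solving for integer coefficients yields p as stated.

3*x^4 + 3*x^3*y - x^2*y - 3*x*y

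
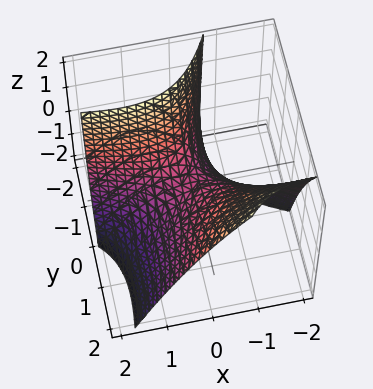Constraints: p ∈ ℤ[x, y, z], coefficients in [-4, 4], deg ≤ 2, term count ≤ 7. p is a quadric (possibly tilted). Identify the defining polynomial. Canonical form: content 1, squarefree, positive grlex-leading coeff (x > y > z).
First, degree: no degree-1 surface has this shape, so deg p = 2.
Then, from the axis intercepts and sections: it meets the z-axis at z = 0 (among the integer gridlines); it crosses the x-axis at the gridline x = 0; it crosses the y-axis at the gridline y = 0.
Finally, together with the visible shape, these determine p as stated.

x^2 + 3*x*y - y^2 + y*z + 2*z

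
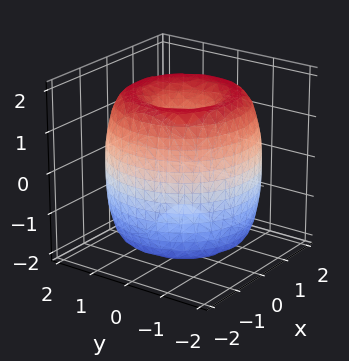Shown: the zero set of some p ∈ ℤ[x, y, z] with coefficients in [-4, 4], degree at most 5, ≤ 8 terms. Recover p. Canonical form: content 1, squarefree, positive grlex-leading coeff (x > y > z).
deg p = 4.
By symmetry, the z-axis is an axis of rotation, so x and y enter only as x² + y².
Reading off the gridlines: a circular section at z = -1 has radius between 1 and 2; among the integer gridlines, it crosses the z-axis at z ∈ {-1, 1}.
Fitting integer coefficients to these (and the overall shape) gives p.

x^4 + 2*x^2*y^2 + y^4 - 3*x^2 - 3*y^2 + z^2 - 1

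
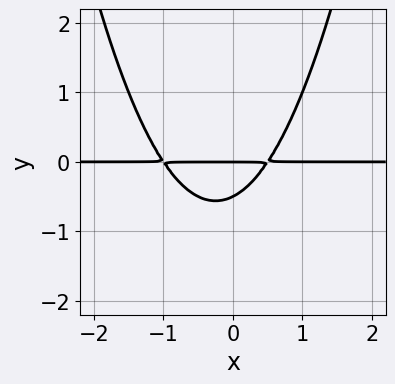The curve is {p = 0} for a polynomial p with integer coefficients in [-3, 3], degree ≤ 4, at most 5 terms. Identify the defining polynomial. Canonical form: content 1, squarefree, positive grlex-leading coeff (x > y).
First, degree: no degree-2 curve has this shape, so deg p = 3.
Next, observable constraints: every point of the x-axis in the box is on the curve; it crosses the y-axis at the gridline y = 0.
Finally, putting this together gives p.

2*x^2*y + x*y - 2*y^2 - y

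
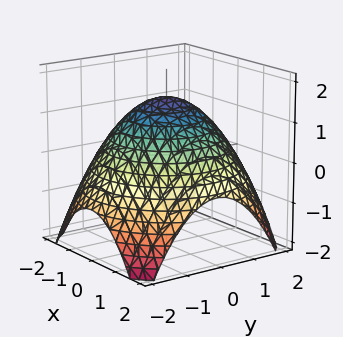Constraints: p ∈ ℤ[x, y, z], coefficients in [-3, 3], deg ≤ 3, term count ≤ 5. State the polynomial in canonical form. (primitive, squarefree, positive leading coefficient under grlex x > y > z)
x^2 + y^2 + 2*z - 3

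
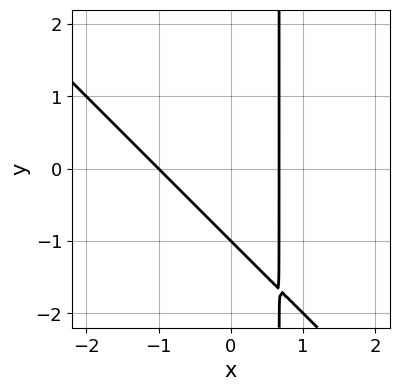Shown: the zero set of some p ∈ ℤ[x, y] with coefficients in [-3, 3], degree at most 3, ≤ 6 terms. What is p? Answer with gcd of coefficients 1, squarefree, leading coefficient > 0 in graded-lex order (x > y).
(a) Degree: the shape is more complex than any degree-1 curve, so deg p = 2.
(b) Against the integer gridlines: one x-axis crossing is at x = -1; one y-axis crossing is at y = -1.
(c) Putting this together gives p.

3*x^2 + 3*x*y + x - 2*y - 2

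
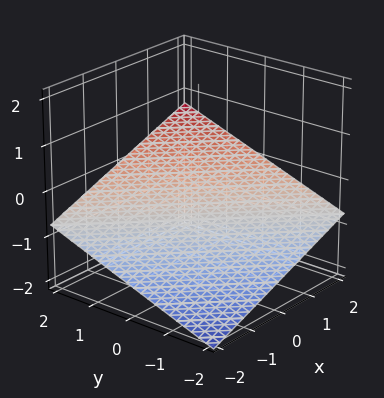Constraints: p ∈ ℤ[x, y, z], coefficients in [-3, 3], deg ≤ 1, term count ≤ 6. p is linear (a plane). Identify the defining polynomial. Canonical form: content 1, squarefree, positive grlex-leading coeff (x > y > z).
(a) The degree is 1 — the surface is flat (a plane).
(b) From the axis intercepts and sections: one x-axis crossing is at x = 2; it crosses the y-axis at the gridline y = 2.
(c) Fitting integer coefficients to these (and the overall shape) gives p.

x + y - 3*z - 2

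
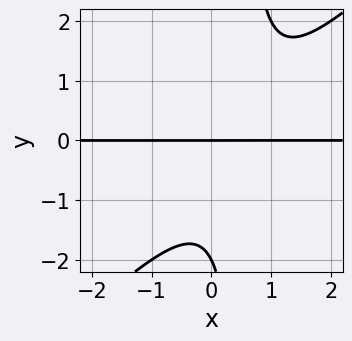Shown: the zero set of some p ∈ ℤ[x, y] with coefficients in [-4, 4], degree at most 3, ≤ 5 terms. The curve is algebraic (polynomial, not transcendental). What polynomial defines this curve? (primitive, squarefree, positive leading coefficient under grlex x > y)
1. The degree is 3 — no degree-2 curve has this shape.
2. From the axis intercepts and sections: among the integer gridlines, it crosses the y-axis at y ∈ {-2, 0}; the visible x-axis segment lies entirely on the curve.
3. The integer polynomial consistent with all of this is the stated p.

2*x^2*y - 2*x*y^2 - 2*x*y + y^2 + 2*y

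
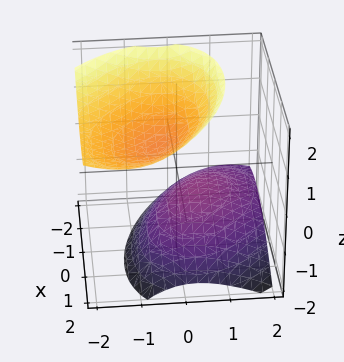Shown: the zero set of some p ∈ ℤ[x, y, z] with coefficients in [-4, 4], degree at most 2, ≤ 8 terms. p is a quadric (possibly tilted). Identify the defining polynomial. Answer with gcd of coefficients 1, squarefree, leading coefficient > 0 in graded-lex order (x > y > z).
2*x^2 + 2*x*y + 3*y^2 + 3*y*z - 3*z^2 + 2

(a) The picture has 2 separate pieces. Treating them together as one polynomial.
(b) Degree: no degree-1 surface has this shape, so deg p = 2.
(c) Checking where it meets the axes: the surface avoids every integer y-axis point in the box; it misses every integer gridline on the x-axis.
(d) Matching integer coefficients to the picture gives p.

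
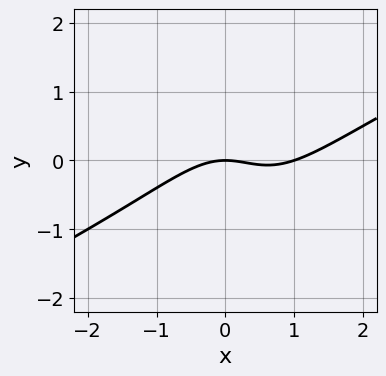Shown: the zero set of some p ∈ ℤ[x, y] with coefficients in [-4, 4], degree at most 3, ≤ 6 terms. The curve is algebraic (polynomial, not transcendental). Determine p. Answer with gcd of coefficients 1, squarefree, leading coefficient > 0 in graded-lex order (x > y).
First, deg p = 3. No degree-2 curve has this shape.
Then, observable constraints: it crosses the y-axis at the gridline y = 0; among the integer gridlines, it crosses the x-axis at x ∈ {0, 1}.
Finally, fitting integer coefficients to these (and the overall shape) gives p.

x^3 - 2*x^2*y - x^2 + x*y - 2*y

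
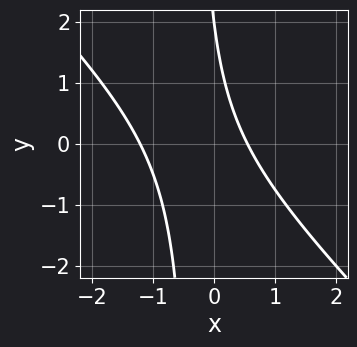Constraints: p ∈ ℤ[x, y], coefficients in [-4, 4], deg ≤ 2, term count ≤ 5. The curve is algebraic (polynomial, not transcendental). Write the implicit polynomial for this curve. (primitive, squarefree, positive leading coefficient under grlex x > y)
3*x^2 + 3*x*y + 2*x + y - 2

First, deg p = 2. A generic line meets the curve in up to 2 points.
Next, from the visible intercepts: it meets the y-axis at y = 2 (among the integer gridlines).
Finally, putting this together gives p.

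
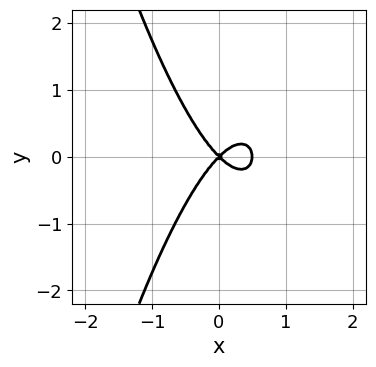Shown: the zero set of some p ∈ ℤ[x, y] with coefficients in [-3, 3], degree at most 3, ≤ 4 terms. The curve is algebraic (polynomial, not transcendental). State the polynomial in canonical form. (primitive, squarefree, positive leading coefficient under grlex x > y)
2*x^3 - x^2 + y^2

(a) Degree: the shape is more complex than any degree-2 curve, so deg p = 3.
(b) Symmetries: mirror symmetry y ↦ −y ⇒ only even powers of y.
(c) Checking where it meets the axes: it meets the x-axis at x = 0 (among the integer gridlines); one y-axis crossing is at y = 0.
(d) Matching integer coefficients to the picture gives p.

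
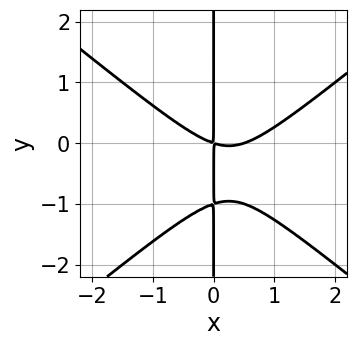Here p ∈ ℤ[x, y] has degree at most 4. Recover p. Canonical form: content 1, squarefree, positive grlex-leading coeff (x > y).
1. deg p = 3.
2. Against the integer gridlines: the visible y-axis segment lies entirely on the curve.
3. These observations pin down the coefficients.

2*x^3 - 3*x*y^2 - x^2 - 3*x*y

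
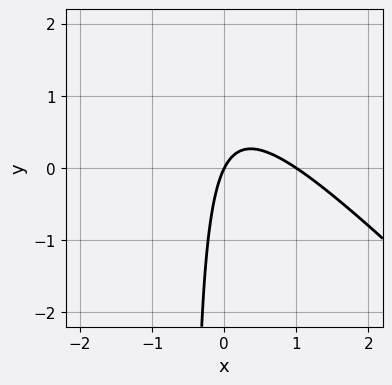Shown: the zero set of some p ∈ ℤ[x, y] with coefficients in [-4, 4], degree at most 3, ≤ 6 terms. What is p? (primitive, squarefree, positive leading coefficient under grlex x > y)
2*x^2 + 2*x*y - 2*x + y

1. Degree: a generic line meets the curve in up to 2 points, so deg p = 2.
2. From the axis intercepts and sections: it meets the y-axis at y = 0 (among the integer gridlines); among the integer gridlines, it crosses the x-axis at x ∈ {0, 1}.
3. Solving for integer coefficients yields p as stated.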